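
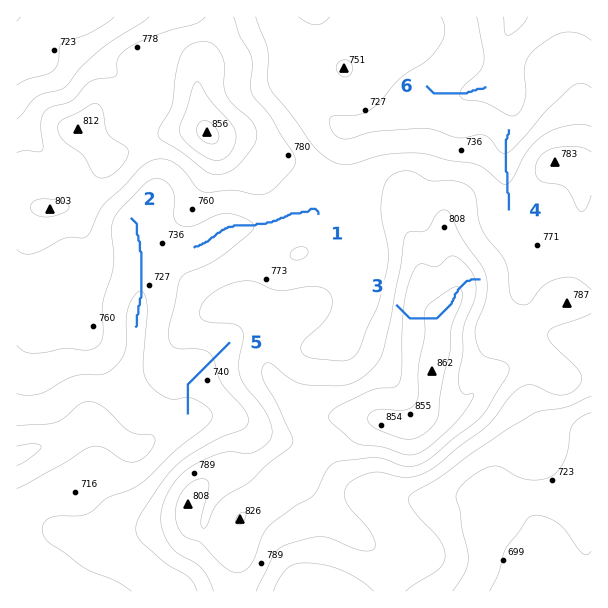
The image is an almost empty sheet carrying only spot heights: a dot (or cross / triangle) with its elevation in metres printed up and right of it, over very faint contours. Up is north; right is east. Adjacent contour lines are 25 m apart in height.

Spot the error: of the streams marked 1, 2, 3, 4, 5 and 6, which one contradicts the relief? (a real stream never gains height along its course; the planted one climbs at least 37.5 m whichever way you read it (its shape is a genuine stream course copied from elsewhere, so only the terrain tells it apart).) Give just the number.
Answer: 3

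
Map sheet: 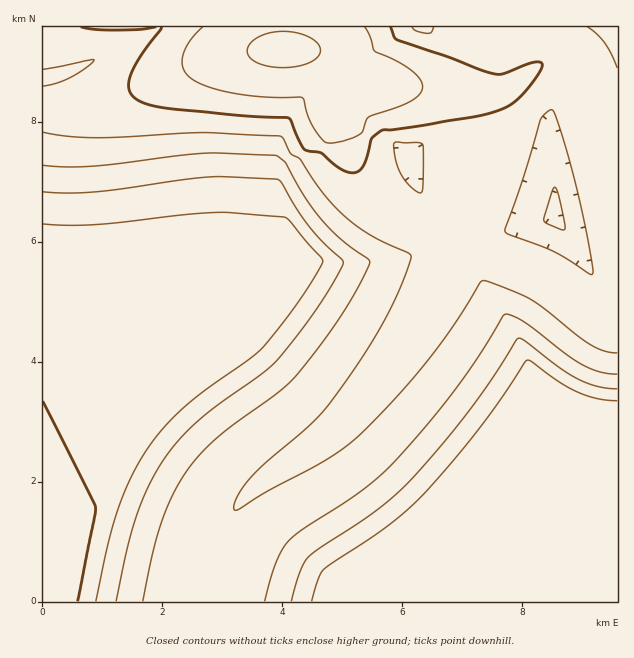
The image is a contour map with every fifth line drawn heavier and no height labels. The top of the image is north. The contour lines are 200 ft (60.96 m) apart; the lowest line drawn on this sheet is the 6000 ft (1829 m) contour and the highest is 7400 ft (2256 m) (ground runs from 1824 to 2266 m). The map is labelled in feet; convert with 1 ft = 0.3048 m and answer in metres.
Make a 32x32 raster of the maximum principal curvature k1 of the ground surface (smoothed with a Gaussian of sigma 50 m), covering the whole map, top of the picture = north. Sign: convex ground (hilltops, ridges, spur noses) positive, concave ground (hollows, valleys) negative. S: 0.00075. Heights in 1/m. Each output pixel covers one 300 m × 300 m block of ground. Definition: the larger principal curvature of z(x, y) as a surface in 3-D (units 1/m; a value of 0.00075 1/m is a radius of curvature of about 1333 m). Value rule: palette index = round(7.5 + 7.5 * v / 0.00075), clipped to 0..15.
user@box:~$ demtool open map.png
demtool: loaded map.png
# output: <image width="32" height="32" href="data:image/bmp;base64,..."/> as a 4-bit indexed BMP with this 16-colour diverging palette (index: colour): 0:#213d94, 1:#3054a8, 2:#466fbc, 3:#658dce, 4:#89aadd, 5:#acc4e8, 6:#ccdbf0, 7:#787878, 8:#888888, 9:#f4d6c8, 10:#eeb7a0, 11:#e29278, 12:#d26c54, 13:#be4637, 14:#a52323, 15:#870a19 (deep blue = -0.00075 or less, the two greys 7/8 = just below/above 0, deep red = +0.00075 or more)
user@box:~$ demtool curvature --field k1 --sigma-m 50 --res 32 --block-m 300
<image width="32" height="32" href="data:image/bmp;base64,Qk12AgAAAAAAAHYAAAAoAAAAIAAAACAAAAABAAQAAAAAAAACAAATCwAAEwsAABAAAAAAAAAAlD0hAKhUMAC8b0YAzo1lAN2qiQDoxKwA8NvMAHh4eACIiIgAyNb0AKC37gB4kuIAVGzSADdGvgAjI6UAGQqHAHeJmZmZmZmYd4iIiIiIiIiHiZmZmZmZmGeIiIiIiIiIiIiZmZmZmZmIiIiIiIiIiIiImZmZmZmZmYiIiIiIiIiHiJmZmZmZmZmYiIiIiIiIiIiZmZmZmZmZmYiIiIiIiIiIiZmZmZmZmZmYiIiIiIh4eImZmZmZmZmZmYiIiIiId3iImZmZmZmZmZmYiIiIiHd3iImZmZmZmZmZmYiIiId3d3iImZmZmZmZmZmIiHiId3d3iImZmZmZmZmZmIeImod3d3iImZmZmZmZmZmGmqqId3d3eIiZmZmZmZmZiaqqiId3d3d3iZmZmZmZmYqqqoiId3d3h3iZmZmZmZiaqqqIiHd3d3d3iZmZmZmZqqqoiIiHd3d3h4mZmZmZiqqqmYiIh3d3d4h3iIiZmJqqqoqIiIh3d3iIeJmZmYiqqqmaiIiId3d4h4qqqqqIiZmZqoiIiHd3eIeaqqqpiZmYWqqIiIh3d3h4qqqqmJmZmYqqiIiId3d4eKqqqoiZmZiKqoiIiId3eHm6qql5mZmYiqqZmYiIh4h5//2YeIiJmIqqmZmZmIiIiKu+26qYiJiKqpmqqZmZmIirqqqqqqqpiqqZmaqqmZmZmqq7uqqqqpqqh4mZqqqqqqmau7qqmKqqqpqYiZmqqqqqqpqqmIiKqqqqmZiJmZmZmZmYeIiIiKqv"/>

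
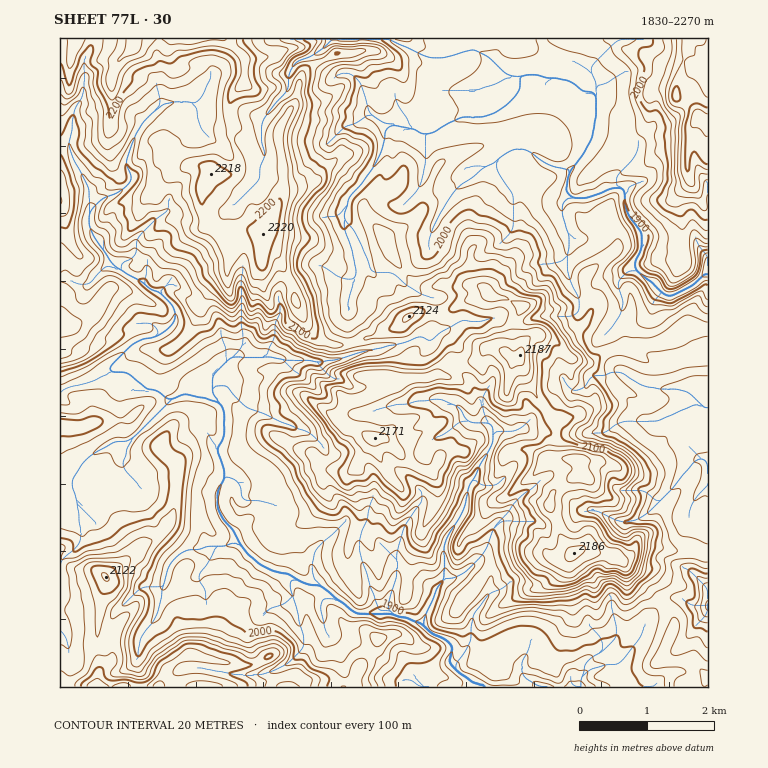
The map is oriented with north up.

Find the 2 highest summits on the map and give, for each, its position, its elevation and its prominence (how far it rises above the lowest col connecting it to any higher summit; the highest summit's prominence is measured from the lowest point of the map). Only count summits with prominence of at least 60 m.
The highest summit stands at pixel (520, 355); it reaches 2187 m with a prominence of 113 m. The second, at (574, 553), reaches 2186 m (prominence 83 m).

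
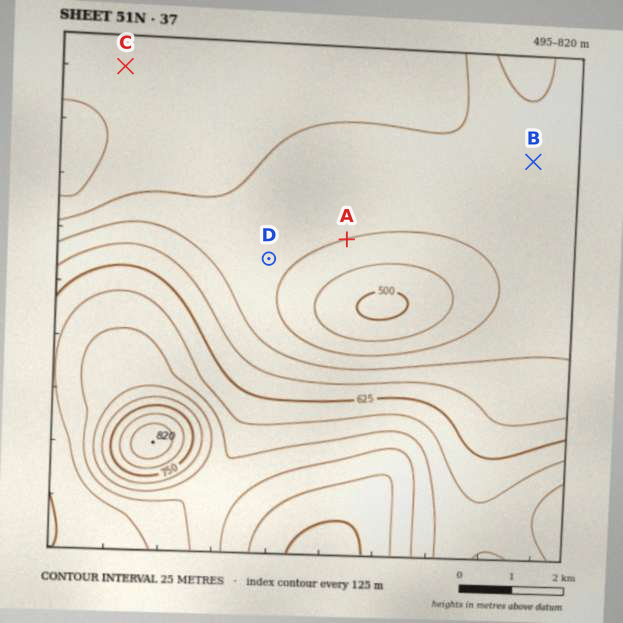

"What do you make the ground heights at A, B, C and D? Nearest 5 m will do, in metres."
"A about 550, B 560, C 535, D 555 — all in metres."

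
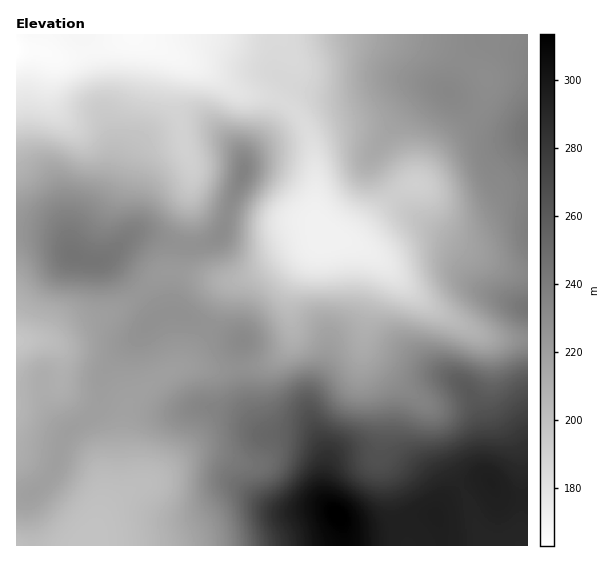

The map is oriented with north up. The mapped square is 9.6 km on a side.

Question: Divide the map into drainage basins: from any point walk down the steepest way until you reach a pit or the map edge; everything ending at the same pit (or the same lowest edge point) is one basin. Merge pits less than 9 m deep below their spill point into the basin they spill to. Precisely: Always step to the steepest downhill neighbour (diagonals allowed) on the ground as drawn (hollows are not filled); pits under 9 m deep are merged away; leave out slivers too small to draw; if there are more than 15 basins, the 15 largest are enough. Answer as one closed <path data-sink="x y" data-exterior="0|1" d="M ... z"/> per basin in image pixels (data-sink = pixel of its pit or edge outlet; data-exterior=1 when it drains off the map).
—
<path data-sink="325 236" data-exterior="0" d="M413 81l-24 1-22 8-24 5-20 0-12-2-10 0-6 2-23 33-27 29-2 19-11 23-8 29-9 11-13 6-16 1-37-12-15 0-5 3-18 17-10 6 9 2 35 34 8 11 4 11 8-4 12-1 46 22 20 6-3 8 1 28 6 24 8 18 11 14 35 2 16 9 7 11 1 6 0 38 16 22 6 6 7 3 31-3 36-12 14 0 5-8 10-10 32-16 8 0 5 8 11 9 22 1 0-263-21 2-29 9-16-2-48-30-33-38-8-13 0-11 3-5 17-23 28-27 8-5 14-4-10-4z"/><path data-sink="17 49" data-exterior="1" d="M527 34l-510 0-1 198 18 1 20 4 8 4 12 14 17 6 10 0 5-3 28-24 15 0 37 12 9 0 15-4 6-3 8-11 8-29 11-23 2-19 27-29 23-33 6-2 42 2 24-5 22-8 24-1 20 4 10 4-14 4-8 5-28 27-17 23-3 5 0 11 8 13 33 38 48 30 16 2 29-9 20-3z"/><path data-sink="89 545" data-exterior="1" d="M177 313l-12 1-11 5-37 36-14 21-2 21-4 12-30 24-6 10-2 13-8 19-18 18-6 2-11 1 0 49 329 1-4-25-13-17-4-11 1-32-4-12-4-6-11-6-40-4-11-14-11-27-4-24 0-19 3-8-20-6z"/><path data-sink="17 341" data-exterior="1" d="M34 233l-18 0 1 262 10 0 6-2 14-13 8-12 6-25 6-10 30-24 4-12 0-16 6-13 10-13 17-14 22-24-1-8-10-13-35-34-19-1-14-4-15-16-8-4z"/>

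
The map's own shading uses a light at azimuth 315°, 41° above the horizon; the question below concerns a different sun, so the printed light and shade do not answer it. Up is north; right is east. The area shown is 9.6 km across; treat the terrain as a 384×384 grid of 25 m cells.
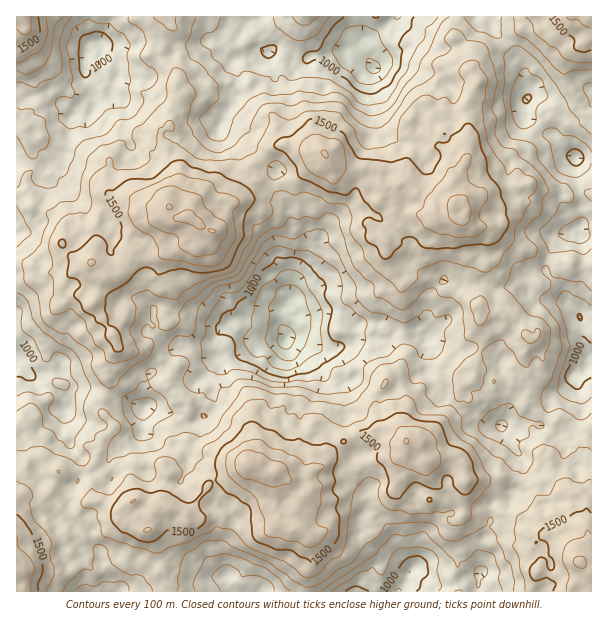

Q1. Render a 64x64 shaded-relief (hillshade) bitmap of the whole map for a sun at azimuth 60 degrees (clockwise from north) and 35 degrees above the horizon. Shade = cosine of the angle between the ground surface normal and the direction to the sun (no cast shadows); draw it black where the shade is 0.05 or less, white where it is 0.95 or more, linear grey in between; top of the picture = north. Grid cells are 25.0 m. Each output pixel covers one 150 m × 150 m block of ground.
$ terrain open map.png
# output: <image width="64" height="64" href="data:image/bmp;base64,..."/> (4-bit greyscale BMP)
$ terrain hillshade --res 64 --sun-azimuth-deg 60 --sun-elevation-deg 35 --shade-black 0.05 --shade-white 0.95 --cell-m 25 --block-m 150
<image width="64" height="64" href="data:image/bmp;base64,Qk12CAAAAAAAAHYAAAAoAAAAQAAAAEAAAAABAAQAAAAAAAAIAAATCwAAEwsAABAAAAAAAAAAAAAAABEREQAiIiIAMzMzAERERABVVVUAZmZmAHd3dwCIiIgAmZmZAKqqqgC7u7sAzMzMAN3d3QDu7u4A////AL3cupdWdSRWisy8yniEEBJHd2VWiXZmVGvJZCIkVEVmvMy7l2dkNWeLy7y4Z2MAAUeHd2aJqWVEi7lUMQN3Q1bN3dyYiGRXd5u7updEMAAiWJh3dou5YzRpqEIQFpgiV97u2pmpZnd3mqqpdCEAAjNYmImImqdSIliXMRE3lhOL3e3JmZdVZUWIiIdTEAATIliJu6mqhUIRR5YyEleFNqvd7bmZhDMxNodndkMQETQ0aavMqZllUxJXhlNEV4dnq97sqZljMyJpllZ2ZDMjVWervN2ZqGVjEleIZVRoiIiI7typiGM0VpqWaal3ZDRnmrvN3KiWVUMjaJmGVneIiInuyYiHVDVomYiry5lkNHmJu83cl2REREZou5Z4eJmYmtuZmXZmVYmZrMu6l1QliIirzcuWM0ZleHiqmJh4mYiZu6m6doqFe8vNuZmFQjVoeKzNy5YzeXaIZ5qZqGeYeJq7qrqHrIaMyryniHMiNGeKvN3KliOJdXhlmqqYeJd5u7upiairhYy4ipeIUhJFebu8zLmGMmdEiVa9yquYiKu5qpecupmHmoWLuXYwFHms3KvMqYYyVVeZeN7L3JeKu5eambzIeZiZiKy4ZCE3vM3cu8y5djNWeLub7tzchXu6h5ms3JV6uqqpmqhlRGnN3Mu7zKl1M1eKzM3+3dpVm7mJmbzbZYqqvKh4mYdmaL3cy7qqmWVEV6ze7u7tyHebqZmJvMp2eJvclnirqGZorMyqq6qod3Vpze7/7tynd5qph5vNynVmje2GiruoVFi8y7qbvKiHiJvM3v7cynVYiKqIu97aUjbO7Zd3iadUWLu7uqvMuWeIrdy93LqYVFeJrLma3cchSc3bdDRqqXVXq7u7u8yoZ4m83cu6iIdkeru9uorLp0NZu6hSJZy6dleszMzMu6hnmqvduYiJiHeKzNyoq6iIdEV5mFRZzKmYaM3LvNy6l1WKq8yoeJmZmIq83afKZoliE3mph4vLqqmb3duqupmnM2q8y5h3iqqYiazdmJZGlzAUeZmXeavMuaze3KmYd5Y0es3KiIeKy4eJrMy6UjeVECRWeIiavd2qzd3sl3d3h2eJrMqYh5vKZXmcy7oSR2ECMSabu7u83JrezO2VZ3Z2eJiM24d3iqhUaKvMuiNEISIRSd7cupq7q93N7HRVRGZniIvadmZnh1VYrO7JQzETRCN97bqYebzM27zbYzITd2aHm7hVVFZ4dWrO7rgyEEdiJqzMqHib3cu6vMlVUhWYVXZ4hlZTNph3m+/+pyECZ0E4u8y4erzLupq8yXdSFXU0Q0eHZ0InmIrN7/2VAANnIWvLvLdoq6qpmsy6hjETQhNDSJdVQjiqre3e22MRJGVFnLqqhEaYmqmJu7qEEBMyNUNYl2ZUasvO27y2MyI1VXiIiJhkWJiJdWq7qGICRDNERGmYeHeKu8y5moQ0I2ZGZlaJmGZ5l2VDarqYUiRTITM0eZmpdomJu6mqZFYld1RVaKqpdndTMzWKupdTJEEAIjaaqZZVZnm7madWiFeWNFacuphlVCEkabuql0MzIQEzSJh3dVV3irl4l2m6d2M2iKyniGVENFeru6qFM0QyEiJYmGZlZ3eJmIrLm8t3QUmYm6d4ZUVVaau7uWM1ZUIhE2mYZVVVVWiaze3MqVUyWaiLpmZCRFV4rN3IY2d2QxA2ipdkRERXib3e3LuYRENZmJqFMiI1Vove7admh3VDEliYh0NFRou8zMuqqXY0VWipiGMjM2d5zd7cmJqHZWQzaHeGRGdozcvLqqqZdjWIeahmUzVVeavezLurundnVDRmZ4dld3nMu8y6y6h1WLqJhTRVZmaLu926vMy5d3UzRVV4mGd2e8y826vLqYaKuphjJod4d5vMzMvN26h2QhNnZnmHiXabzN7am8y6l5qpiFJImZqXiszN3Mu7qGQgJph3mYm6dqzM3rmd7tyoiZmYU1iqqqd5zMzMurunMRNpqpmpmst2i7ztus7/7JZnmphUWKu5h3nNy7upqoQQJXrMu7qrymaJre3M3u7shEaZmFVnvLhnis3cqZmHUiJXrN7buqupZni+7d3d3ctRNpqpd3irpmebzd24eGVWZXm9/9uZmYdoeM7+3M3cpzJoq8uYmYmGZ5vN7qZnZWmHi83+2phnd4iIzu7tzMp0Ipq83KqYd3dnm93tlVdkeoaM3e7blleImpjO7e26llRFqr3cqYd4l2eLzcuFZlWLp5zM7tuFR5mamL3e7qZWdmeqvMuZh5qFZom7qod2Vqypq7zv24U2mZqYrN7ulWh2eamsuZqZmFRWZ6u6qoZ5u6q7rP/blSR5q5eb3u2WVlWbiJqJq6mGRHdWrMvLiJu6qsy879p1JHqrhXrd3JZDNrxViIrMqYdXdTfNzMupvLqqu83v2nQkeJlka97blBE4qDaHnOyIh1ZUSM3M3Kq7qrur3u7aYzRWZVWM7ttzEEdkV4m+65iGRDR6zM3cq7qau5vu7LlSEjRXd63uynIBRDOIm97sqHQzWKq83cqZuomqm93Kl0ITRWeJrN25QQIzNHes7tunRERXmrzLmJq5dmZ6u6mGMlVVVnms3KYgE0RWeL3syoQiNEaIrMqaqqhkRXmqqXVFZmQ0i8zbYhI0VFV63tunUjNDRWi8qau6h1RFeqqXVGiGVUWd3bcyNWU0VZ3uupdDVDNWeruqu6mHRESKqYdEi4VXVZ3clSJGYyRU"/>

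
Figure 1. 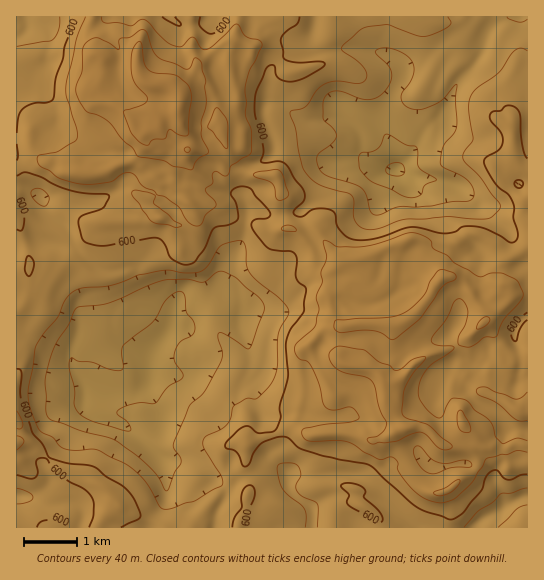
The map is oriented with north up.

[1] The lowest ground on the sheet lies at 430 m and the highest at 750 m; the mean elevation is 590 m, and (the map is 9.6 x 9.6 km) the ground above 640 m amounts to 23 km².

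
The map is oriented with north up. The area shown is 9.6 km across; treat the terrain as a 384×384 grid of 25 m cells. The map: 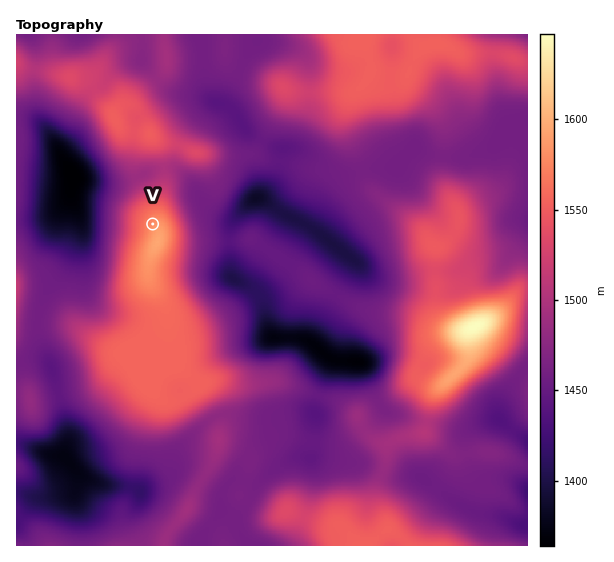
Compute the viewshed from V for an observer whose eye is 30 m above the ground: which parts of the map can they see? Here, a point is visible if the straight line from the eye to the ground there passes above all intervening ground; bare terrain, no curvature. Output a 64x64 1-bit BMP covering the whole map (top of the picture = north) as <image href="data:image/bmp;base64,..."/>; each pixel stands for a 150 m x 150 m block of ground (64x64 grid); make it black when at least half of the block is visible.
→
<image width="64" height="64" href="data:image/bmp;base64,Qk0+AgAAAAAAAD4AAAAoAAAAQAAAAEAAAAABAAEAAAAAAAACAAATCwAAEwsAAAIAAAAAAAAA////AAAAAAAAAAAAB/j//wAAAAAH/P/+AAAAAA////gAAAABj///wAAAAAH///wAAAAAAP//8AAAAAAA//+AAAAAAAB//gAAAAAAAD/8AACAAAAAP/wAAIAAAAA//AAAAAAAAD/+AAAAAAAAf/4AAAAAAAB//+AAAAAAAH//8AAAAAAAA+fwACAAAAAD5+AAYAAgAAP/4ABgAPwAB//wAOAB/gAP//gA4AP/h////ADgB//////+AOAP//////8A4B/+H////wDgP/4A/5//AOB//wB/n/8A8P//AGP//wDz//+AR///wP/Af4Dv///g/8A+Af////D/wDwB////+P/AIAP///n8/8BAA///+M7/x8AD///4gv/HgAf///gA/8eAD/3/+AD/x4AP/f/4AP+HwB////gA/4PgH////gD/A+Af///2AP8D4B////8A/wPgf////wD/AeDv///+AP8A4ef///4A/xhz9////AD/n//////8AP////////wA/////////CD//////////////h/////////4D////////8AH////////AAf///////8AB////8//7wAH///5x//GAAf//4HH/4AAB///gcf/gAAPx/+Bx/+AA/+D/8DH4YAf/gP/wY/AAD/+A/njjoAAP/8D+P8MAAA3/4P4/AAAADf///jwAA=="/>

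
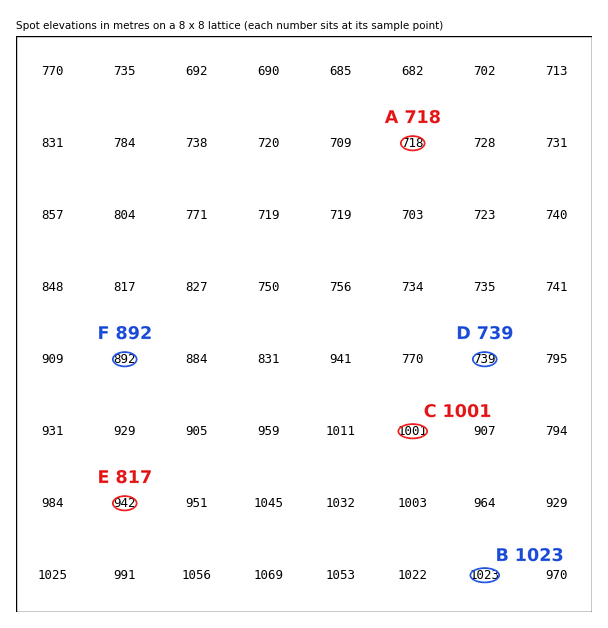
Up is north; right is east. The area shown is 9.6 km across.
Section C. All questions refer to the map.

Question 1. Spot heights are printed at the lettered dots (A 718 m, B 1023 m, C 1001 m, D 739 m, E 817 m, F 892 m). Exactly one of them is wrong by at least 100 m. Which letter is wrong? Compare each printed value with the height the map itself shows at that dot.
E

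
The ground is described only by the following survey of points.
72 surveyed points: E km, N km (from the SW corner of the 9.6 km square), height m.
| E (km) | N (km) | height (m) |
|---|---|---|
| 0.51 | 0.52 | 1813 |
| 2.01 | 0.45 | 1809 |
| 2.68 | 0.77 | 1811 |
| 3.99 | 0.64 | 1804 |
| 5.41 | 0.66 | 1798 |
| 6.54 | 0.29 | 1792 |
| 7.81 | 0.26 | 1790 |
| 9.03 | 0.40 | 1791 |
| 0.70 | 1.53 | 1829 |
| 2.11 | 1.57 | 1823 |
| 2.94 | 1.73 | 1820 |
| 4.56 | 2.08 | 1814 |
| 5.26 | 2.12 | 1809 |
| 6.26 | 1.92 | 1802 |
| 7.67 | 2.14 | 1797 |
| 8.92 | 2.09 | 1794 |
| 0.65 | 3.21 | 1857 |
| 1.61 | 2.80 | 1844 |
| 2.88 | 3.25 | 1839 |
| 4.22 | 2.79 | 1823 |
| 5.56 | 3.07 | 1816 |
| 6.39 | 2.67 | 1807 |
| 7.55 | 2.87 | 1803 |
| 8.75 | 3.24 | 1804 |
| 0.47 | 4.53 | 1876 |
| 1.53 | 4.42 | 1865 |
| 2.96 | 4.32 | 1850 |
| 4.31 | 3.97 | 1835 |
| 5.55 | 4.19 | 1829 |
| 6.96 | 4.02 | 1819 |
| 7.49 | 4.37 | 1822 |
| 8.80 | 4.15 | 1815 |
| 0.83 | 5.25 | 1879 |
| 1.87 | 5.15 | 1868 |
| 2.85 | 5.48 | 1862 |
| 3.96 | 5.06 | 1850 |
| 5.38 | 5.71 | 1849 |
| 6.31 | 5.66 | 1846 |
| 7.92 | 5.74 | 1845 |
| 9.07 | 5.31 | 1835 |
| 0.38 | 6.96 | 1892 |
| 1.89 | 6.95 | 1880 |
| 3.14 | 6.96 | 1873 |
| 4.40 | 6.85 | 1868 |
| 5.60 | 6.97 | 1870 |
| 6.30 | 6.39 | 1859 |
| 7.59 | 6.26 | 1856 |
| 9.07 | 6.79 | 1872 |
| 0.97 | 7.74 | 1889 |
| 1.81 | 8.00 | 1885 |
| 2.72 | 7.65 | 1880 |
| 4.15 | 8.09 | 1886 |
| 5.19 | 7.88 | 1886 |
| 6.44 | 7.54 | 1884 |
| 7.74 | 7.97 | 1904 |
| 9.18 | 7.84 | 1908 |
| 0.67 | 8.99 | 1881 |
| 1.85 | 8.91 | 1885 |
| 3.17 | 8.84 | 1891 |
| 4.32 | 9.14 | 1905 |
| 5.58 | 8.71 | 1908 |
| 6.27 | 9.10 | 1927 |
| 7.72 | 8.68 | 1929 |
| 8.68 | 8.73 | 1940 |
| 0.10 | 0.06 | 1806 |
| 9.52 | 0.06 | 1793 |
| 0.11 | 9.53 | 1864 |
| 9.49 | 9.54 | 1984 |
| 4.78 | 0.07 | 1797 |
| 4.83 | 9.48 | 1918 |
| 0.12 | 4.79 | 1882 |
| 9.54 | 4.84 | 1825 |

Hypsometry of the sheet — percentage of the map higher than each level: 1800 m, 89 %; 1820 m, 71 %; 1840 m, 56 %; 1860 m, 42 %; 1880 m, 26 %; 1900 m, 9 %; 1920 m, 5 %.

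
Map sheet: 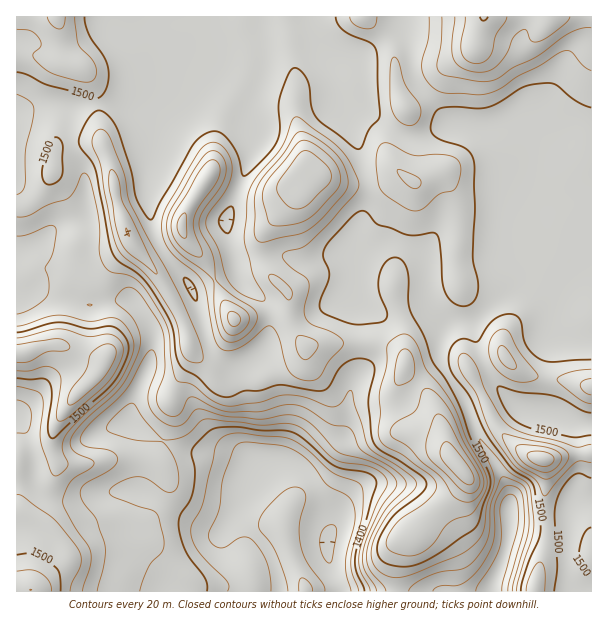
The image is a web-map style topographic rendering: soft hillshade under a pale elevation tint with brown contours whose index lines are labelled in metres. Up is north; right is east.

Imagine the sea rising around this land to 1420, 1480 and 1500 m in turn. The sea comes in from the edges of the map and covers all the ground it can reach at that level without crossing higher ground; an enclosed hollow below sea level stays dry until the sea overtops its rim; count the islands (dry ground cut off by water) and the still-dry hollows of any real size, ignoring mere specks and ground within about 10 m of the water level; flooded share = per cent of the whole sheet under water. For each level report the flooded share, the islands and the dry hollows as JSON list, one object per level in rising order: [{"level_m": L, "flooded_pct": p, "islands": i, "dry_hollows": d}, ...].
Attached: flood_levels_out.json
[{"level_m": 1420, "flooded_pct": 11, "islands": 0, "dry_hollows": 0}, {"level_m": 1480, "flooded_pct": 27, "islands": 0, "dry_hollows": 0}, {"level_m": 1500, "flooded_pct": 59, "islands": 0, "dry_hollows": 0}]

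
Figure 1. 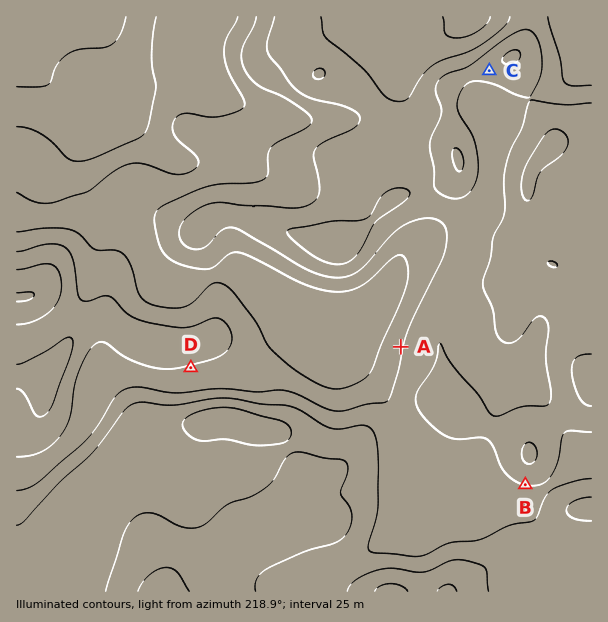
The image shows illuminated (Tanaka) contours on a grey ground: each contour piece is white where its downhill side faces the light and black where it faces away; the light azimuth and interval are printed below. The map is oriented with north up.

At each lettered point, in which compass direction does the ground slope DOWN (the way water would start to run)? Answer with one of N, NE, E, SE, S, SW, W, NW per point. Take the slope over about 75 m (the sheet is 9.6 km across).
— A W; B S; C SW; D S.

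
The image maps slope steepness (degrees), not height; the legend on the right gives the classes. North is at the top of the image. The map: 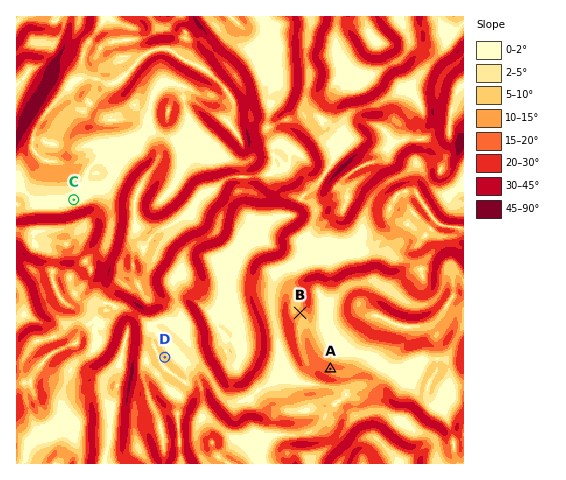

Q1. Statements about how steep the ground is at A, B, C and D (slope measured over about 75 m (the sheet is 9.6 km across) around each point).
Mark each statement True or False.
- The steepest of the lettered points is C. False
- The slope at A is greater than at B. True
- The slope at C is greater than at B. False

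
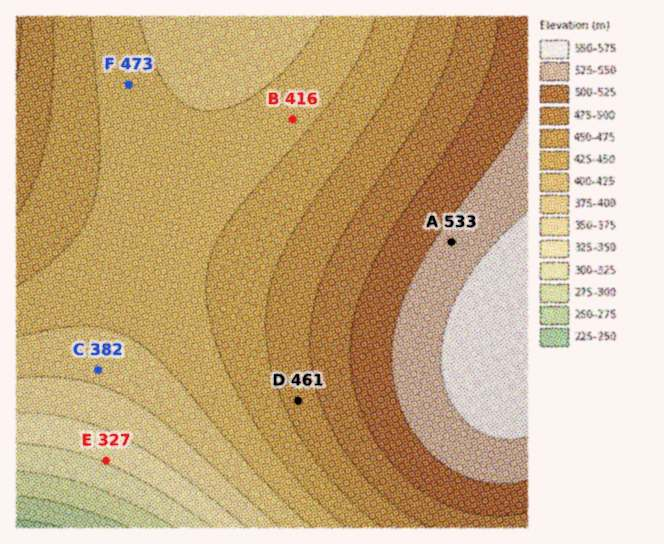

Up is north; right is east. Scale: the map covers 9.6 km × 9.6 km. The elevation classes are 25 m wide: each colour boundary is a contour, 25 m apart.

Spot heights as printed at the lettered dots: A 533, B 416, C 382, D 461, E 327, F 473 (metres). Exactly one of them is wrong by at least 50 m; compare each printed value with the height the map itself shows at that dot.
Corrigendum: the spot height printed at F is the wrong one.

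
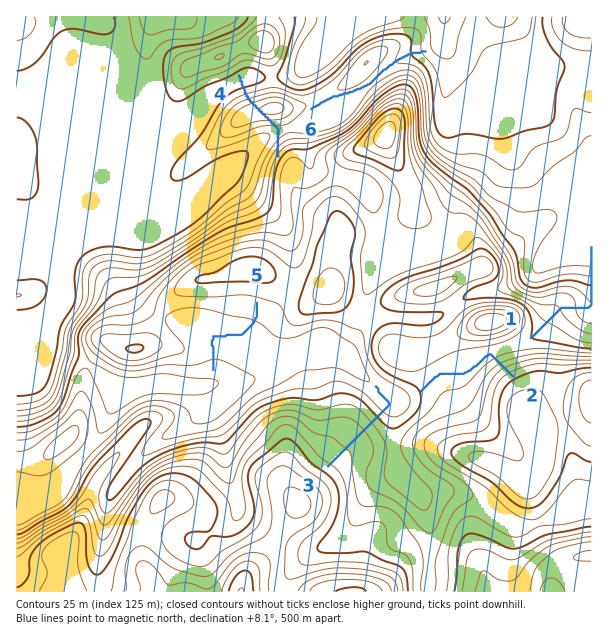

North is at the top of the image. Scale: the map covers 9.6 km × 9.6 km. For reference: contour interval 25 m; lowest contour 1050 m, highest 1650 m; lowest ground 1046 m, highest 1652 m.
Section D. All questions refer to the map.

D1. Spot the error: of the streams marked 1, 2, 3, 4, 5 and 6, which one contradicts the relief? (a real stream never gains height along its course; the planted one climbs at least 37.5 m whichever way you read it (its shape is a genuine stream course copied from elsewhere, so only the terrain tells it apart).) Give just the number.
4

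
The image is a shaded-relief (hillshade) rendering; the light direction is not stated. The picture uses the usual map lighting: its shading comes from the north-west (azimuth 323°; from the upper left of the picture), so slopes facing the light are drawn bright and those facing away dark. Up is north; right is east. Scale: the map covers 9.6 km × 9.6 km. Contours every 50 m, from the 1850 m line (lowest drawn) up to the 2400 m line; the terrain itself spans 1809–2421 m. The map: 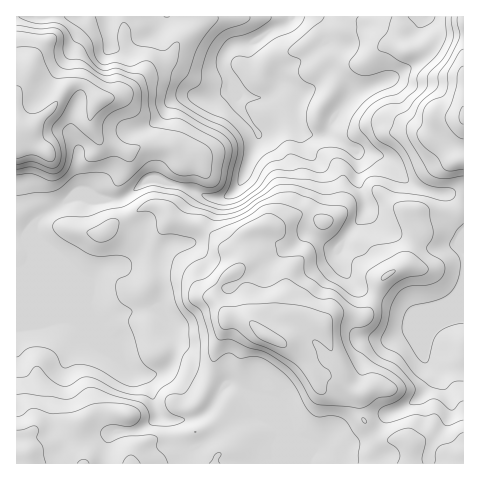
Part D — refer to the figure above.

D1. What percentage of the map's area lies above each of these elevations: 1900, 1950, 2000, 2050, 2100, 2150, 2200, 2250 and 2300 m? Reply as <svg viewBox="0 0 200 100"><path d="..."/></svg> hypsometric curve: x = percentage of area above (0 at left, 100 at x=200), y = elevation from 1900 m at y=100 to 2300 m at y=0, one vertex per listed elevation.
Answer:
<svg viewBox="0 0 200 100"><path d="M188 100l-11-12-10-13-10-13-31-12-32-12-21-13-33-13-23-12"/></svg>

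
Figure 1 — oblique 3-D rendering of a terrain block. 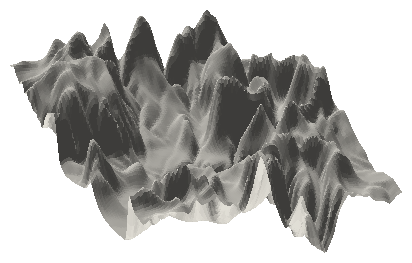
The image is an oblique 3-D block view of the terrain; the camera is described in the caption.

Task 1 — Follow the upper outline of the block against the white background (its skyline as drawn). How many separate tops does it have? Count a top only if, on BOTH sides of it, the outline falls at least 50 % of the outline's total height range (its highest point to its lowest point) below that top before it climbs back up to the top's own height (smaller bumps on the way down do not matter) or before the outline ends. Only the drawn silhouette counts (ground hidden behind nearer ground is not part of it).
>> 0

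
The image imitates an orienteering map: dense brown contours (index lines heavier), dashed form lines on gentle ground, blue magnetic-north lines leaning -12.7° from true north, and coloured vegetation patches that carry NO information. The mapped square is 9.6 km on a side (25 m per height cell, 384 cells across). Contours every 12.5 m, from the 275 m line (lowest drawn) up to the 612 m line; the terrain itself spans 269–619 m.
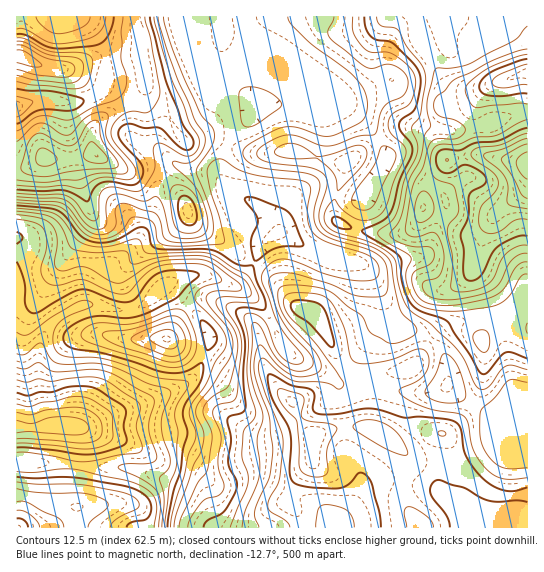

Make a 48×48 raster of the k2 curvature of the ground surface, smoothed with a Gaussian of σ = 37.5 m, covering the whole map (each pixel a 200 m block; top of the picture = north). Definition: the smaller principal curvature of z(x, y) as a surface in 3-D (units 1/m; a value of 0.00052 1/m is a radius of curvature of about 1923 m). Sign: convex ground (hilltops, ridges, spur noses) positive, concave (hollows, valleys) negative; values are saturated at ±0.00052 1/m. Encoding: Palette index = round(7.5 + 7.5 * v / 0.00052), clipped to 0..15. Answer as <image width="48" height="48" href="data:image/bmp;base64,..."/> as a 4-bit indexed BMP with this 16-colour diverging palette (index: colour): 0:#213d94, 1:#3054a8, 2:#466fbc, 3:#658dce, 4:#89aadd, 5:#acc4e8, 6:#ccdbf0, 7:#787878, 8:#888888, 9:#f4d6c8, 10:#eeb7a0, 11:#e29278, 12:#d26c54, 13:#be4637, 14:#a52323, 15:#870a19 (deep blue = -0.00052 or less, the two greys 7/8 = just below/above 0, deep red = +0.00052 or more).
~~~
<image width="48" height="48" href="data:image/bmp;base64,Qk32BAAAAAAAAHYAAAAoAAAAMAAAADAAAAABAAQAAAAAAIAEAAATCwAAEwsAABAAAAAAAAAAlD0hAKhUMAC8b0YAzo1lAN2qiQDoxKwA8NvMAHh4eACIiIgAyNb0AKC37gB4kuIAVGzSADdGvgAjI6UAGQqHAMdndmd3lwCqmXVnZERnd3d3d3iXV3d3d3VWZmZVRAF4iHVoh4iHZ3d3eId2Z3d3dyI0RUQzIiFXd3VniJhlVWZ3eHdmd3d3dwE0RDMzNEJId2VWeHVVZnZnd3Zmd3h3d1ZmZmd3dmU2d0VVVmZoh3Znd3Z2d3dmZ4iHd3eId3UldliGZ3eJh2Znd3h2iHdURJh4d2d4hTM2hXmIdmeIdlZ3d4h2Z3ZGZpd3dlREIkdFdnd3d2d3dlZ3d3ZWZmRXdxEiIiIzVnhVRVV3d2Z5llZ4iHVpmGRndwABEjRoh4hlVWd2VVZnh2eIh1Z5qWRneFZURVVFZ3hliYh0I1ZCRmeIZWd3dlVneHlodmd1REZliqhCNomVNFVVZ3ZUREVmd3hodmZ3dkMyR3UjWJiXVmZmZUM0VUZlZ3dnZmZmZ2UgBGUkd4VWVnd2VVVEZVh0VXZWZmVVVmZUAXYUmGQzJHd3d4qERGiFRoY3d3ZmZmeHMGYVqEAAJWZ3d4mVNHeFWIYoiHZ4h3iqYEUVdgAEaHVmVXhzJXiVaIYXmHeHd4m7cSMkZQBneIZnZVZDV4l1d3cjiIiHZ4m6UANFhAR3d3Z3d1NGd4h2d3hhJXdkIkeGEDZXoAeHiGZ2djIzM0VndniGIREAABNDAmd4IEuomGZ3YxVmQyI0Znh3dTI1ZDNFVodQAXmYmGZ3QEqpiHVDRWd3dkaJhTRVZlAAN2ZmdlZ2IYqXZ5mGQ2d3hleIZjMyIQASSYZmVVZlFJqFWJmYUmZol2ZmdkIQABWVF4h2VVVCJFZUaIiHUnZndkISVlVEM0aYJYdlQyAAERE0Z4h2U3ZmUyMyA1Z4hUWHQ1VDEAJFeHdDd3ZmZFVVQmqnQTeJqEV2dUVTJodmiIljeXZ4dQESNZqHUySJuURnh2ZjfKZFZWhzV2iYZQERNphkJVJ6qCR4dnZTiWRDRGmVRWiHVXdzJGcyN2JppiV3Z3dTdkRVRHmVRXd2Z4iWNVMSVUNngyVmZ2ZTRmVFRIhkRndlV4iYV2IldzNWRDZmVUQyJGZEM4lTQ0MjV2iYd1Vnh1VSE0ZlVVVlRohkMWc2lCJFeUiYdnqYU2YQQzZniIiGZ5mVQiVr1Eh3iTmYVIh1E2IpxTVmeImXVnmVRBJpk3l2ejmXQ3YxJFNptUVVV4mGVVZjNWRDESIjaCmGQ5hCRnV2ZFdlRFVUVlVUaIdRIyIiIxeXU3lkV4V3U2d3ZVVVZ3ZmeHQ3d4ZUMgARERNWZ4Z4Q3d3d3Z3d3ZmVUKLdnZUREEAARJGZ4d3NHd3d3d3d3Z3ZTOIZnZ3ZWVWZlRWZ4d1Nnd3d3d3d2Z2ZjNnZ2eZhWiIqmRXeIdjRnd3d3d3dmZ2ZCNWZlaZd3h3mWRHd4hSV3d3d3d3Zmd3U0VmVDJGebhEVlVXiHciZ4h3d3d2Z3eHVHh3ZmQiJKUAEkVXeIYEd4iHd3dneHd3ZHiGaIdlMgAUREVXiIMFd3h3d3d3d3Z4hWiGZ3d3ZzRndmVWdkEmeId3d3eHdmZ5l2Z2d3eIdw=="/>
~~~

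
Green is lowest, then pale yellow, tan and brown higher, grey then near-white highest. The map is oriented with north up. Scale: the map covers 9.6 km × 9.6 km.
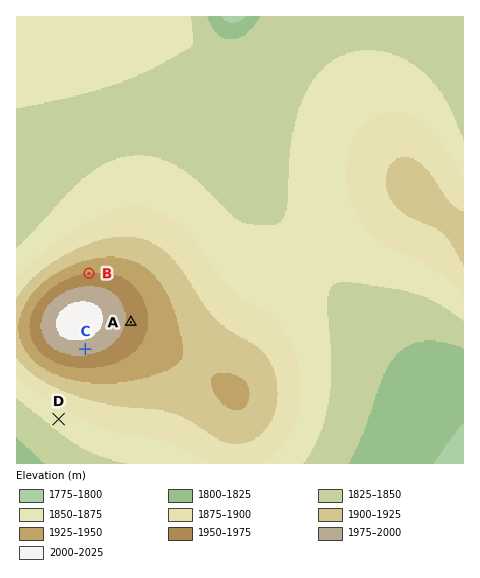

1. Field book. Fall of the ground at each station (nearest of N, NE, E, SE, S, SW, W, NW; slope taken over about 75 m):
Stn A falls E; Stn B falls N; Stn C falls S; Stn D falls SW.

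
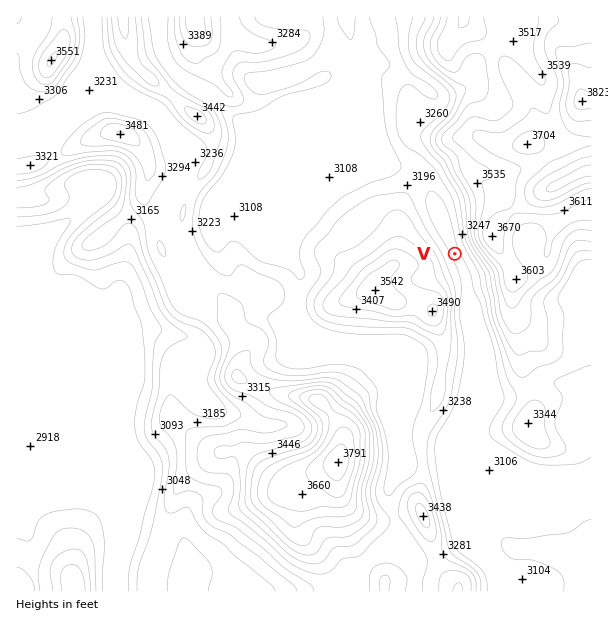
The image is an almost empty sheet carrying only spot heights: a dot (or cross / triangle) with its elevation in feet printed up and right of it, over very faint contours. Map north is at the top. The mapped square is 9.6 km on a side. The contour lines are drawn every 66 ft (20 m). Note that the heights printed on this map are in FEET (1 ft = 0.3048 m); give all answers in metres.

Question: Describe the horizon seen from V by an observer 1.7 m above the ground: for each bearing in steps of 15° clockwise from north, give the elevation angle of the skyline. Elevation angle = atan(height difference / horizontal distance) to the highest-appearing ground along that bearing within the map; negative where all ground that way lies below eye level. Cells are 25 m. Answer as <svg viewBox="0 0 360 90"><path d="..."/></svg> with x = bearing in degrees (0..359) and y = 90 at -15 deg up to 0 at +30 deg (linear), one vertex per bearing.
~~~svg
<svg viewBox="0 0 360 90"><path d="M0 53l15-4 15-7 15-7 15-4 15 1 15 4 15 6 15 3 15 5 15 6 15 3 15-3 15-8 15-1 15-2 15-2 15 0 15 2 15 4 15 4 15 4 15 2 15-2"/></svg>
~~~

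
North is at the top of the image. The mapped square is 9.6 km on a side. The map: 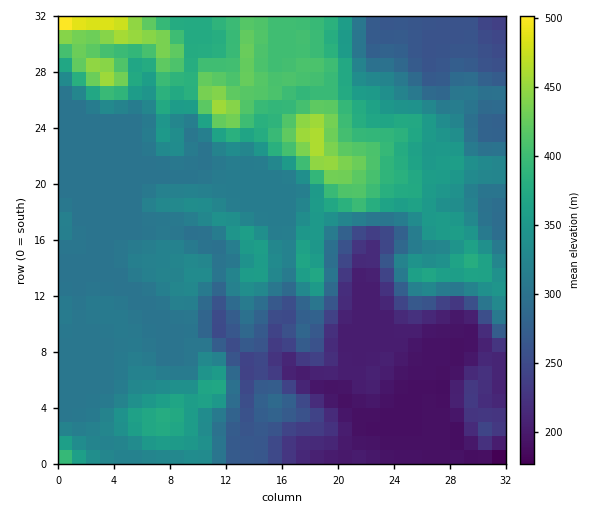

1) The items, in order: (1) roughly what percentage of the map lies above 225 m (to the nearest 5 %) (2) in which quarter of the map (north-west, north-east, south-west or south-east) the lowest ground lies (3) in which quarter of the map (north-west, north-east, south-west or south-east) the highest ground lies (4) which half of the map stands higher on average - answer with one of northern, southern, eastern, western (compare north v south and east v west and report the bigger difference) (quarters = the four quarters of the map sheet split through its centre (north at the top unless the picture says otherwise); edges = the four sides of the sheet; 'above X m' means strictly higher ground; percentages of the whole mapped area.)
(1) Ground above 225 m makes up about 85 % of the sheet.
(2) Look to the south-east quarter for the lowest ground.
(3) The highest point lies in the north-west quarter of the map.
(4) Taken as a whole, the northern half is higher than the southern.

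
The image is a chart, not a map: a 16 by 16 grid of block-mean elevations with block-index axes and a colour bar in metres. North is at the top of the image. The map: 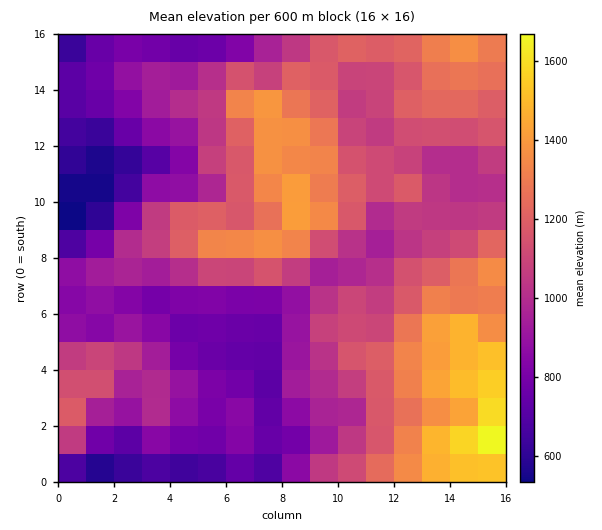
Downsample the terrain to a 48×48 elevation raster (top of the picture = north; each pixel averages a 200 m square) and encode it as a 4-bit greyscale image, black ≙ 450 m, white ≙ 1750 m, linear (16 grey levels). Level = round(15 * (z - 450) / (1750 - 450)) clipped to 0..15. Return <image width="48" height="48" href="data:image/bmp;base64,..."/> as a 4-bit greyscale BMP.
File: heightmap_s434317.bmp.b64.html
<image width="48" height="48" href="data:image/bmp;base64,Qk32BAAAAAAAAHYAAAAoAAAAMAAAADAAAAABAAQAAAAAAIAEAAATCwAAEwsAABAAAAAAAAAAAAAAABEREQAiIiIAMzMzAERERABVVVUAZmZmAHd3dwCIiIgAmZmZAKqqqgC7u7sAzMzMAN3d3QDu7u4A////ACERIiEkMyISIzMyI0VWZmd4mqu7vMy8zEMRESISIhIzM0REMkV3iIiZmqqrzdzM3VQzIiMzMzMzI0REMjRneIiImqu83d3d3XZUMyM0QzRDQ0RVQjNFZ3eImavM3d3u7ZdlQyNEVEREREVVQjREVmd4iZq7zN3u/ph1Q0NFZlREREVUQjVlVWZ3iZmrvMzN75mGVFVFZlREREVUQzRWZVZniZqru7vM35iXVVZWd1VEREVUQ0VVZlZ4mZmaq7u83oiIZVZmd2VUREVUM0ZlZmZ4iZmqq7u83oiJdlZmZmVVREVDM1ZmZmZ3iZqqu8zM3YiJh2VnZlVURERDM1ZmZ3eImaqrvMzd3YiJh2ZnZlVUREQzM1ZmZ3iJiaq7zMzN3XiIh3Z2ZlRERDM0M0ZmZ4iYmaq7zMzN3Hd4h4d2ZUREQzM0M0VmZ4mImaq7u7zNzGZ3d3d2VERERENEQ0VmeIiIiaqqu7zMvGZmVWZmVEREREREM1VneIiHiZmru7zLu1VVRFZlVEREREREQ0VniIiHeJqru8zLqkVERERVRERERERERFVneId3d4m7zMy6qkVVRERERERERERERFZneIh3d4mru7uqqkVVVVVERERURERERFVmd4iIh3maqqqZqkVWVmVEREVVVVVVVURVZ3d3dniJmImaqlVWZ2VVVVZ3ZmZ3dmVVVWd3ZniJmJqru1VVZ3dmVVZ4eId4mZdmZVZ3dnmZiaqqu1REVVZndneJiJiZmamHZlVndniZiZmaq0NDRGd3d4mZmqmqq7qYZmVWZWiXiIiJqzIzRVZ3d4mqq7qru7upeHdmZWd3iHiImSEjRWZ3d4iruqu7uqqYmYhmZlZmZ3eHiBESM0Z3d4mqqZmqqrupqph2VmZ3Znd4dxERIjRnd4mZmIiJmry6u6h2ZmeIdmd3dxERESNGd4iIh3eImry7qqh3d3iId2d3dxERERJFZmZmdnmaq7u7qpmHd4iYd2d3dhERERI1VVRFVomaq7u6qZmIiImXdmd2ZhERERI1VDVWd4iaq7uqmZmIiImHZmZmZyIhERI0QzVniIiau7uqqpiIiIh3ZmZmdyIhERIzMzRWeIibu6qqqph4iId2ZmZneCIiIRIiM0RWeHiauqqquoh4d4dndnd3dyIiIiMzRVVWd3iau6q7uYh3d3d4d3d3dyIyIjREVWVWd3mru6u6qId3d4iJh3iIiCMyI0VVZlVnd4m7u7upqHd3d4mJmIiZmDMzM0RFZmZ3d5q7u7qZmXd3eImZmZmZmDMzRERVZmd2eJu7u6mZmHd3eImZmZmYiDNEREVVZmZmeJq7qqmZmHd3eImZmZmZmTNEREVWZlVWeJqqmJmZl3d3d4iJmZmZmTNENFVmZlZnZ4mYd5mZmHd3iIiJqqqZqjIzRFVlZVZmVnZlVomZmYiHeImaqqqqmiI0VVVVVEVUREREVWiZiZmIiImZmqqqmhI0RVVERDQzNERWdVeZmJmYiImZqru6qiIiIiMzIzMzRVVnhlZ3iImZmZmqu7u6qg=="/>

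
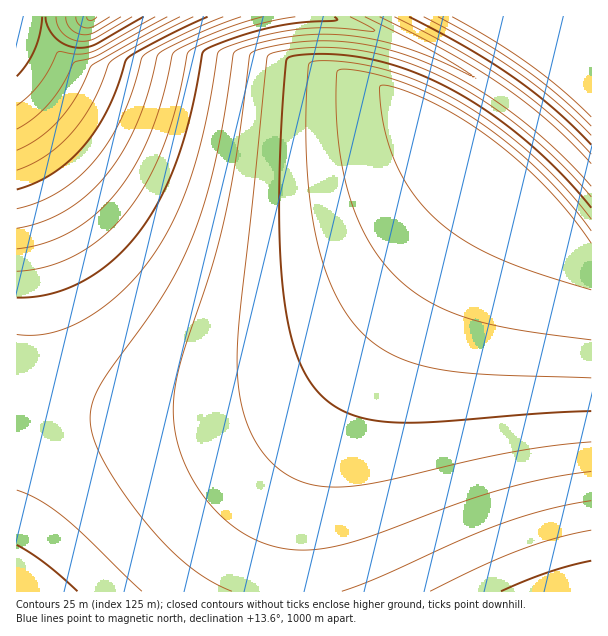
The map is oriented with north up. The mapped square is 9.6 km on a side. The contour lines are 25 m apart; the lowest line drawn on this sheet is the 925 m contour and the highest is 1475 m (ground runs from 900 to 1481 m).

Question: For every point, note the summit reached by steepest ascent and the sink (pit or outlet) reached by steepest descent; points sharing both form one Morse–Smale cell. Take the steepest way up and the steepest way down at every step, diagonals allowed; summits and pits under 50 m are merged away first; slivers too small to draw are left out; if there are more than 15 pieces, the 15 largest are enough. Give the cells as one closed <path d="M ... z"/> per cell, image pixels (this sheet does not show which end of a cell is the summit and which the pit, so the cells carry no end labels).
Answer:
<path d="M329 16l-313 1 0 190 9 47 6 66 0 46-4 43 83 7 87-1 57-11 25-8 21-11 36-25 49-49 49-60 66-91 15 10 43 43 30 39 4 2 0-80-38-38-47-38-49-31-65-30z"/><path d="M506 163l-130 185-44 69-24 53-10 34-8 44 0 44 302-1 0-336-4-3-30-39z"/><path d="M501 160l-67 91-49 60-49 49-36 25-21 11-25 8-57 11-87 1-83-7-3 29-8 33 0 120 272 1 2-44 8-44 21-60 36-64 149-215z"/><path d="M591 16l-261 1 78 26 60 30 29 18 36 27 58 56z"/><path d="M17 208l-1 199 10 2 2-4 3-39 0-46-6-66z"/><path d="M21 408l-5 0 1 62 9-53 0-7z"/>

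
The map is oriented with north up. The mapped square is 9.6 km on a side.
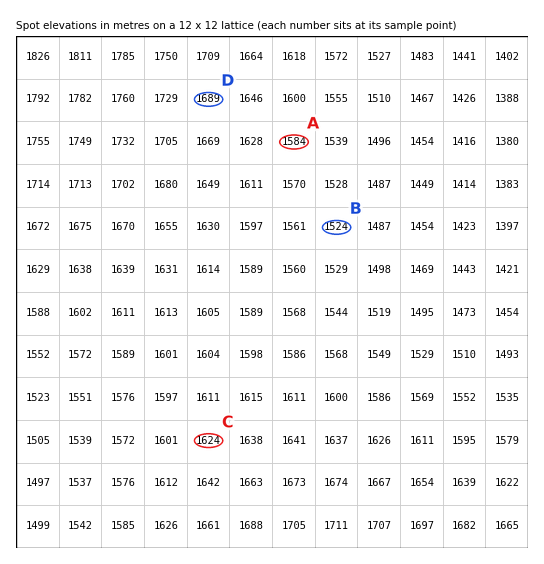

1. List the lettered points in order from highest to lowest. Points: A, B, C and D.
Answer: D C A B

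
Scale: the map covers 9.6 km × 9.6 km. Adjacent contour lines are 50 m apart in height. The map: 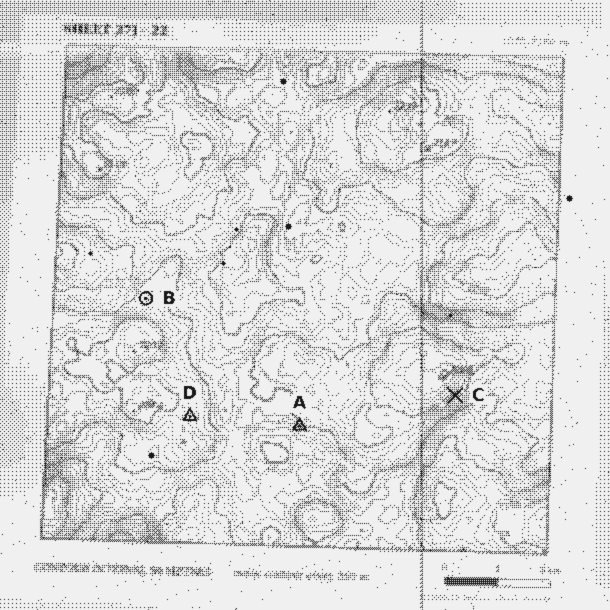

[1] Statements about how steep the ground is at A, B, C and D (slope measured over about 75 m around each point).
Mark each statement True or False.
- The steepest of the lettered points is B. False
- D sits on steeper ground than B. True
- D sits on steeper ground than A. False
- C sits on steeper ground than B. True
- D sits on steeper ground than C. False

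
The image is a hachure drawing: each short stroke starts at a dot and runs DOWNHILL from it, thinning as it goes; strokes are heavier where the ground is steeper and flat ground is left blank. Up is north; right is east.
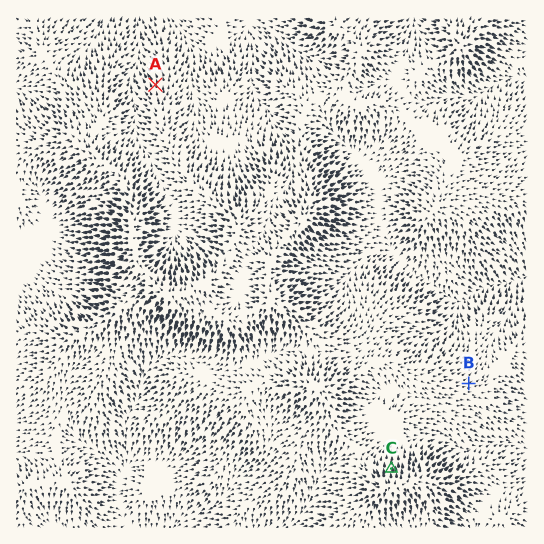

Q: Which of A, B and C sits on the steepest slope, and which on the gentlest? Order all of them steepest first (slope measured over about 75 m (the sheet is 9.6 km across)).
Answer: C A B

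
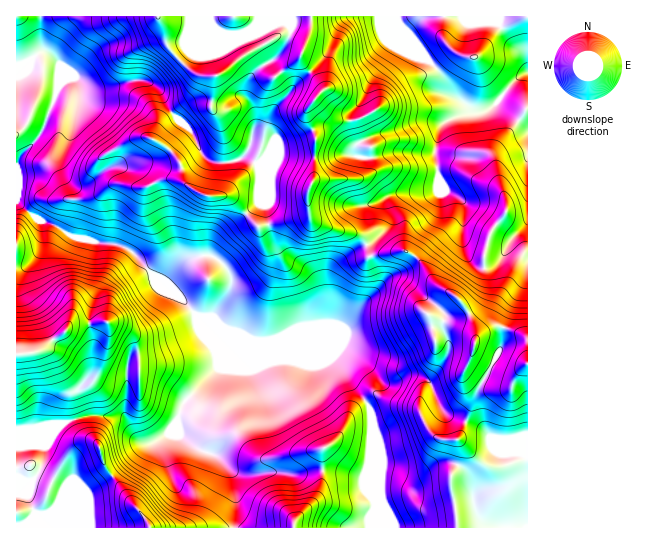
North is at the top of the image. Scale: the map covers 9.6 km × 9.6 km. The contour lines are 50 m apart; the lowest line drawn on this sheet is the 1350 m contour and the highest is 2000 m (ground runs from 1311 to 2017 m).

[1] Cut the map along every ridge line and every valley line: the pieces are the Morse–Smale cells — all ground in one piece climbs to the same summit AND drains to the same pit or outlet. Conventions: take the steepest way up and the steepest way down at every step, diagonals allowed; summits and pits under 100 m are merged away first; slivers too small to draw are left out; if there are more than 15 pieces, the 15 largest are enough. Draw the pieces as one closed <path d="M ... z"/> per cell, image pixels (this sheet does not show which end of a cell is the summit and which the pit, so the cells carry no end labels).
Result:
<path d="M310 16l-270 1 1 29 19 19-1 19 12-7 4 0 15 11 19 0 25-8 13 1 13 10 13 24 19 18 14 26 9 4 14 0 18-6 12 8 0 38-42 36-6 14 0 2 11 8 7 10 0 18-16 26-13 1 13 7 41 16 20-1 27-9 25-6 3-3 0-45 4-10 14-12 20-10-6-9-43-12-9-9-1-24 7-14 1-40-8-16-1-11 16-20-2-5-21-27 11-27z"/><path d="M366 245l-11 4-13 10-11 14-2 49-11 6-17 3-22 7 51 19 33 40 8 13 1 24-4 31 0 18 7 16-3 28 155 1 1-189-7-6-18-6-10 0-16 10-5-18-8-14-10-10-19-12-20-27-9-5-35 4z"/><path d="M17 201l-1 229 19-1 60-14 27 2 6 6 5 11 10 9 10 0 10-6 14-15 7-20 33-33-1-19-12-27-7-6 16 0 3-3 15-27-2-14-12-14-6-3-13 0-17 8-15 17-4 0-7-4-26-28-14-5-18-1-23-6-21-13-12-3z"/><path d="M75 77l-8 2-8 6-18 48-21 24-4 8 0 36 25 20 12 3 21 13 23 6 18 1 14 5 26 28 7 4 4 0 19-20 13-5 12 0 7-17 42-36 0-38-12-8-18 6-14 0-9-4-14-26-19-18-13-24-13-10-13-1-25 8-19 0z"/><path d="M203 320l-2 1 15 29 1 19-33 33-7 17 0 6 2 8 3 4 15 11 18 7 16 16 5 27-3 29 138 1 4-29-7-16 0-18 3-12 1-36-5-15-27-35-10-10-39-16-8-2-29 2z"/><path d="M497 104l-10 7-26 4-16 8-24-2-28 11-20 4-17 10-1 9 3 2 19 0 18-5 40 1 4 21-2 16-46 5-3 3 3 13-2 14-14 15-8 5 1 5 3 5 35-4 9 5 22 29 17 10 10 10 8 14 5 18 16-10 10 0 18 6 6 6 1-212z"/><path d="M395 16l-84 0 0 15-11 26 3 6 20 24 0 3-16 20 1 11 8 16-1 40-7 14 1 24 9 9 43 12 5 8 9-4 14-15 2-14-3-13 3-3 46-4 2-4 0-13-5-22-39 0-18 5-19 0-3-2 1-9 17-10 20-4 28-11 24 2 12-7 19-5-18-12-5-2-6-6-3-12-4-6-37-39z"/><path d="M95 415l-20 4-13 5-46 7 1 97 216-1 3-29-5-27-16-16-18-7-15-11-3-4-2-10-10 12-10 6-14 2-10-9-5-11-6-6z"/><path d="M527 16l-130 0-1 3 7 15 37 39 4 6 3 12 24 18 12 3 10-5 24-28 11-6z"/><path d="M39 16l-23 1 1 147 3-7 21-24 18-47 1-21-19-19z"/><path d="M527 73l-10 6-21 24 7 8 24 16z"/>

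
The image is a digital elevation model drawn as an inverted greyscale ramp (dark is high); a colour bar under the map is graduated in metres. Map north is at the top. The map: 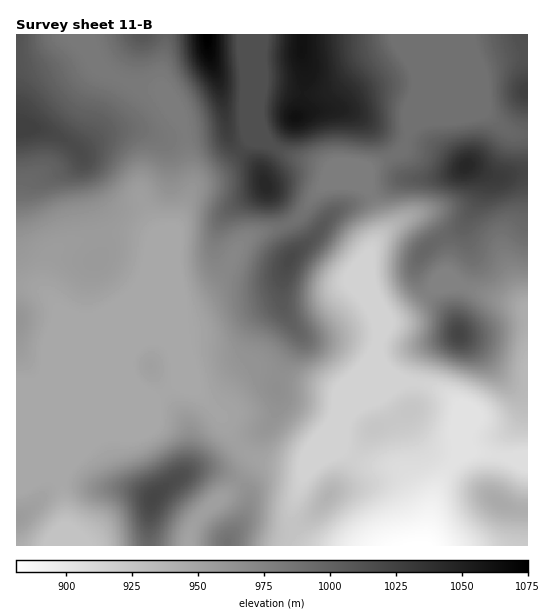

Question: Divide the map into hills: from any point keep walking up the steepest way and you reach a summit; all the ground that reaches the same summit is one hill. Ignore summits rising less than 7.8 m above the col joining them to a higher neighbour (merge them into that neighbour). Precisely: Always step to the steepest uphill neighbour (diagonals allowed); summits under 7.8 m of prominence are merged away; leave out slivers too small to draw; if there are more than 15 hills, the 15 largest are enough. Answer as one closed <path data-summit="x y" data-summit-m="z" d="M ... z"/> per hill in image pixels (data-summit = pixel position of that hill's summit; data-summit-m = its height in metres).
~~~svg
<path data-summit="207 35" data-summit-m="1075" d="M263 371l-10 0-6 3-14 14-16 24 16 27 14 15 20 8 38 4 38-40-2 23 14 10 12 6 32 4 8 7 16 25 4 8 2 15 3-21 5-16 22-31-3-29 4-22-5-4-24-15-16-4-56 1-14 7-10 1z"/><path data-summit="21 128" data-summit-m="1026" d="M87 34l-71 1 0 250 18 2 12 7-1-19 7-22 7-6 14-5 36-8 22 0 20 5 2 6-9 40-68 162-3 12 11-11 84-205 24-54 0-14-9-51-14-15-11-20-21-3-28-12-12-14z"/><path data-summit="290 259" data-summit-m="1019" d="M354 183l-29 2-12 11-6 12-12 13-18 8-22 5-9 5-11 13-12 23-17 15-15 7-12 1-7 17-23 22 13 1 11 9 4 10 10 14 6 17 24 23 8-8 8-15 20-17 10 0 72 20 10-1 14-7 38 0 6-2-18-12-8-14 0-12 4-8 0-18-12-32-1-30 13-22 0-12-13-32z"/><path data-summit="466 165" data-summit-m="1045" d="M486 113l-8 0-27 6-21 0-9 3-12 9-4 14-6 8-31 16 0 22 4 5 9 25 0 12-13 22 0 21 3 15 10 26 1 16 7-12 17-7 29-27 19-4 65 22 9 4 0-174-19-4z"/><path data-summit="154 497" data-summit-m="1022" d="M178 358l2 23-3 4-20 13-26 11-24 24-20 12-23 24-4 11 5 27 1 39 121 0 4-15 8-14 27-22 31-34 4-1-14-6-10-10-18-31-26-25-9-23z"/><path data-summit="295 117" data-summit-m="1062" d="M413 34l-151 0-3 91 6 15 13 10 13 7 23 5 27 11 26 16 1-20 31-16 8-12 2-9-1-16 9-25 0-14-4-9z"/><path data-summit="459 335" data-summit-m="1023" d="M457 283l-22 4-29 27-17 7-12 22 2 16 6 10 10 9 8 4 12 0 16 4 18 9 11 10-4 22 3 30 8-6 10 0 30 7 20-1 1-146-9-6-36-11z"/><path data-summit="266 185" data-summit-m="1045" d="M253 139l-3 0-24 27-28 16-6 7-37 86-70 172 7-6 3-5 34-84 6-7 14-7 23-23 7-17 16-3 16-9 12-11 12-23 11-13 9-5 22-5 18-8 12-13 6-12 12-11 34-1-9-7-9-4-27-11-23-5-24-15z"/><path data-summit="329 496" data-summit-m="938" d="M343 426l-32 34-6 11-13 38 0 15 5 11 6 6 12 5 108 0 4-10 1-21-5-14-16-25-8-7-32-4-24-14-2-2z"/><path data-summit="527 92" data-summit-m="1026" d="M527 34l-113 0-1 34 4 9 0 14-9 25 1 13 12-7 9-3 21 0 27-6 8 0 23 18 6 3 12 0z"/><path data-summit="499 503" data-summit-m="946" d="M477 451l-10 0-9 6-17 22-9 24-7 43 103-1 0-88-21 1z"/><path data-summit="17 320" data-summit-m="962" d="M29 286l-13 1 0 190 22 1 15-4 6 4 2-2 0-163-6-10-12-12z"/><path data-summit="227 543" data-summit-m="988" d="M262 461l-5 0-31 34-27 22-8 14-2 15 126-1-12-4-6-6-5-11 1-20 16-41-4 3-15 0z"/><path data-summit="17 517" data-summit-m="956" d="M53 474l-15 4-22 1 1 67 48-1 0-38-4-26-4-6z"/><path data-summit="142 35" data-summit-m="1009" d="M165 34l-77 1 9 25 12 14 28 12 21 3 11 18 0-3-8-17 0-20 4-19z"/>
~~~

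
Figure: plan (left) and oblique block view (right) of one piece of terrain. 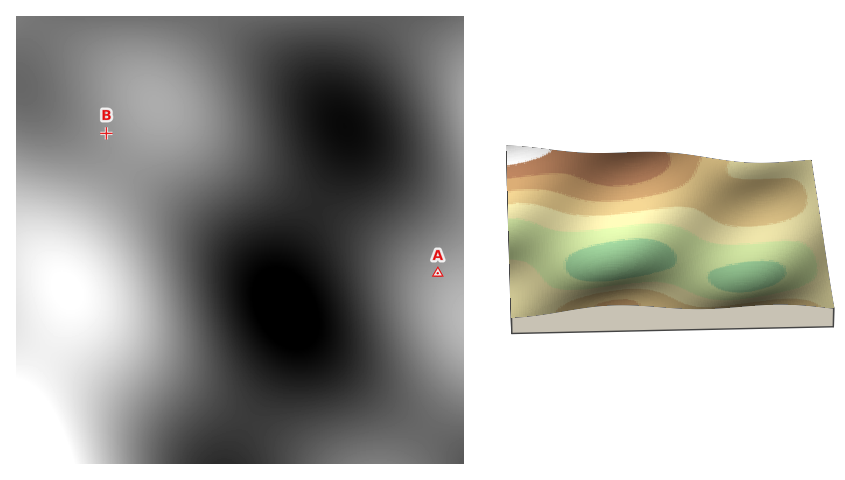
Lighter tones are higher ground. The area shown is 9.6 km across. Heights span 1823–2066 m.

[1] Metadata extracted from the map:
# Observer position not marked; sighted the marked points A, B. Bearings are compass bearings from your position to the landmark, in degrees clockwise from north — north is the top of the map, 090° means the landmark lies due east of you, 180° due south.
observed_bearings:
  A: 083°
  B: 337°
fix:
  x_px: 179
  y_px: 305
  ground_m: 1925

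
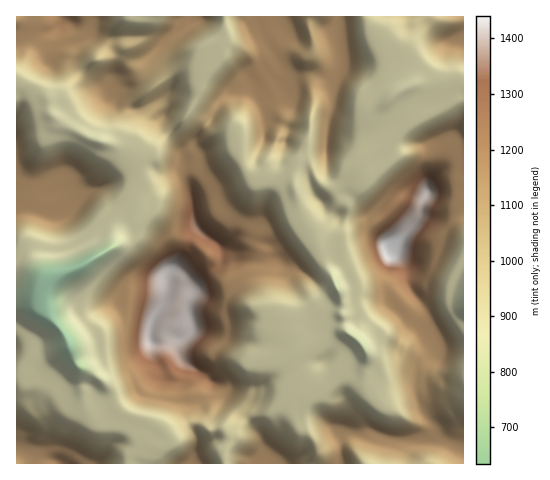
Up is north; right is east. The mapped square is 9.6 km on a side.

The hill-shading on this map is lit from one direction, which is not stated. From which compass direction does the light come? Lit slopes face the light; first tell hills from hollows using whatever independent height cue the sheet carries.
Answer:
SW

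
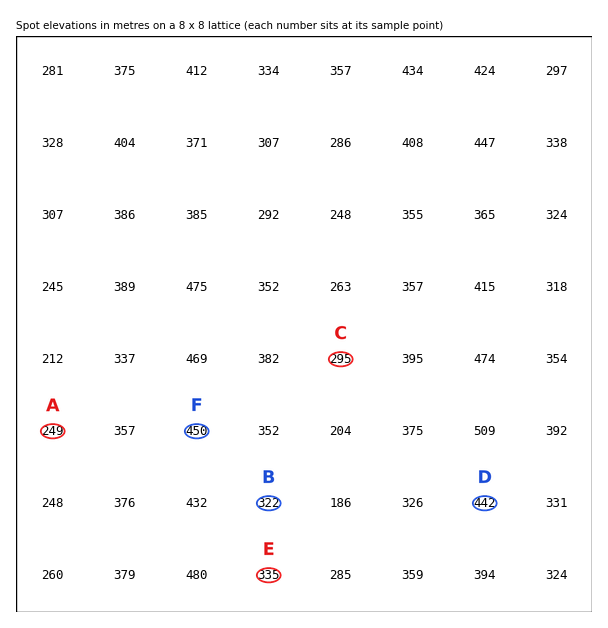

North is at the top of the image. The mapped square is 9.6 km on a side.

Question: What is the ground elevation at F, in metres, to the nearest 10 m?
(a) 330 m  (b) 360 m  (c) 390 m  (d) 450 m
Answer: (d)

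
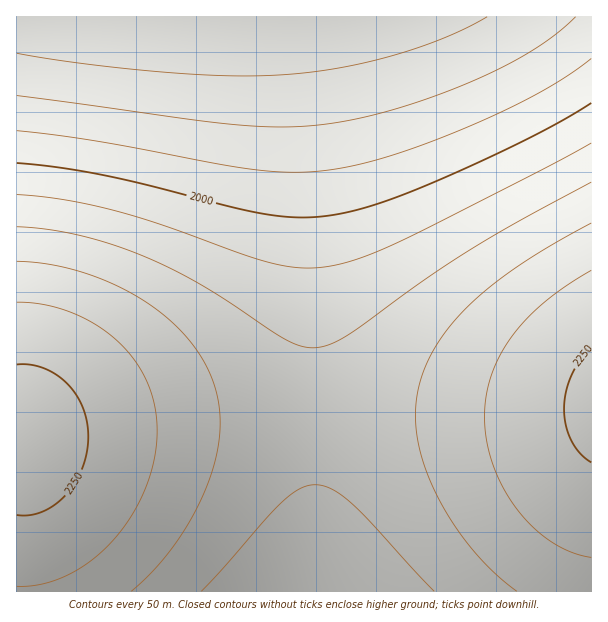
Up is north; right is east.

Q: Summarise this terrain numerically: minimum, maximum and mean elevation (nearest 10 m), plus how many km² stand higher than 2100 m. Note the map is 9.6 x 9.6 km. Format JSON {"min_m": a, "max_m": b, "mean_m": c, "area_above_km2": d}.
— {"min_m": 1810, "max_m": 2270, "mean_m": 2070, "area_above_km2": 47.5}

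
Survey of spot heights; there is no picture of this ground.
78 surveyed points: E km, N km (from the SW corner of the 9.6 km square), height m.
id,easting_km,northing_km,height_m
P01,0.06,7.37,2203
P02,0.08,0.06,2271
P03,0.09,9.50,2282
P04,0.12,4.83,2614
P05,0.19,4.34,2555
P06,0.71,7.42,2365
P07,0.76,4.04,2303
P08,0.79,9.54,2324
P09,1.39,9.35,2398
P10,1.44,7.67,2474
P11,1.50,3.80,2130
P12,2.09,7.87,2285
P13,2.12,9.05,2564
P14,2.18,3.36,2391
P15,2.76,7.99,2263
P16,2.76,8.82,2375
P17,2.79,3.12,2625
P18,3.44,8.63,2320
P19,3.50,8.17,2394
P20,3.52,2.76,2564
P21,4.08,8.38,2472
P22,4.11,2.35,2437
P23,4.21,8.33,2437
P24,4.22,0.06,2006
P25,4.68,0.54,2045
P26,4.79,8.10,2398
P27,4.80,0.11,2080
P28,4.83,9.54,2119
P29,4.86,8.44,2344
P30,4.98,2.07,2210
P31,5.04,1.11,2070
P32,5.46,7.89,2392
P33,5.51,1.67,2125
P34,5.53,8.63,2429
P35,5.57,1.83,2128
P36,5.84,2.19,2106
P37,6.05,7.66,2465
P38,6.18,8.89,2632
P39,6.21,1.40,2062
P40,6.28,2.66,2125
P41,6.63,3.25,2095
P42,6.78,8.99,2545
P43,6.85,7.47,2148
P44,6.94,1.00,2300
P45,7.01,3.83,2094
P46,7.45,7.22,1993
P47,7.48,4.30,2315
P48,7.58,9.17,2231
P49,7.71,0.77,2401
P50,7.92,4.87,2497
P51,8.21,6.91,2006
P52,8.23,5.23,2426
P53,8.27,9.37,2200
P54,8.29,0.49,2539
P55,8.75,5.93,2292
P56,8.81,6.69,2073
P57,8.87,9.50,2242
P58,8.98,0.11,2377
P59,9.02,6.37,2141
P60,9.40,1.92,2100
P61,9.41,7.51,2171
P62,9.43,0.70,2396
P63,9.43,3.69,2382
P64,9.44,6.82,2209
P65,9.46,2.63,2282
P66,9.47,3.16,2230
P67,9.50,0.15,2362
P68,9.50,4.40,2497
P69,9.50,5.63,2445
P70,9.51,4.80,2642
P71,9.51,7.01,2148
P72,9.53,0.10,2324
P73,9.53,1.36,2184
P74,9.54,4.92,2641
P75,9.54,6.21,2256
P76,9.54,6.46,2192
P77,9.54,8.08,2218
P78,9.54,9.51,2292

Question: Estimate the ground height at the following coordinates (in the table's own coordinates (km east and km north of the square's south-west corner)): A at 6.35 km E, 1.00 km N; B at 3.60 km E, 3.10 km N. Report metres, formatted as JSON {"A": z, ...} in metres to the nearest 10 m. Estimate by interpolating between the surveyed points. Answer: {"A": 2060, "B": 2520}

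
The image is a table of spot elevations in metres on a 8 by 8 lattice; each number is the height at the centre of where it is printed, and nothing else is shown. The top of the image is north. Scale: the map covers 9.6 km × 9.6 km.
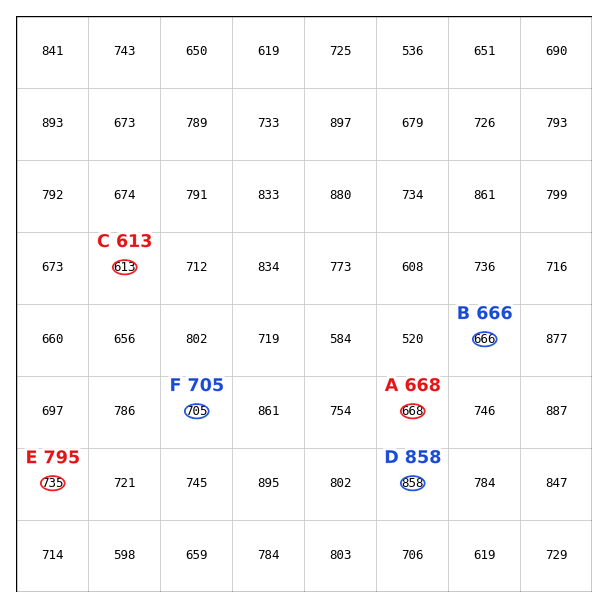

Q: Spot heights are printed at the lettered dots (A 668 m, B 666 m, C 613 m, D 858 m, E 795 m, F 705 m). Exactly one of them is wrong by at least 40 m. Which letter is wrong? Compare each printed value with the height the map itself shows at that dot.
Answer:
E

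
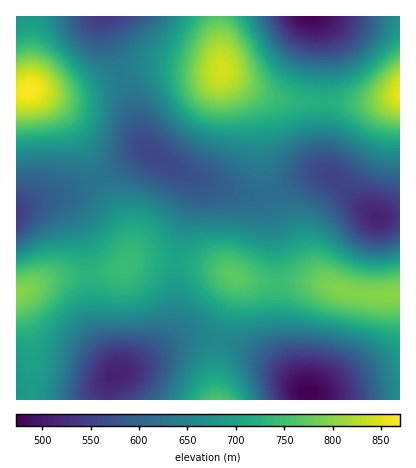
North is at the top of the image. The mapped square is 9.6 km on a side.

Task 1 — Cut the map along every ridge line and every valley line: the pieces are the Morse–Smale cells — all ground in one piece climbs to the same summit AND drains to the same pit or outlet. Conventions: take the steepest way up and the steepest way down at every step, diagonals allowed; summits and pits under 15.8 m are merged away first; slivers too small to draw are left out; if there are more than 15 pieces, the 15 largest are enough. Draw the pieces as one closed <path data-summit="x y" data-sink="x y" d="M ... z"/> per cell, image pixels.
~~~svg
<path data-summit="16 294" data-sink="116 374" d="M156 260l-22 1-12 8-10 3-56 6-40 16 10 30 6 26 0 45 50 1 10-2 10-6 14-14 30-16 20-18 7-12 3-10 0-56z"/><path data-summit="222 70" data-sink="152 154" d="M172 67l-26 0-24 9 20 62 7 12 17 13 36 19 42 13 14 1 10-2-7-30-4-46-9-20-26-28-20 1z"/><path data-summit="394 294" data-sink="308 394" d="M320 283l-43 1 0 46 4 18 12 24 16 22 1 6 90 0 0-106-36 1z"/><path data-summit="394 294" data-sink="378 216" d="M324 173l-18 4-37 17 7 20 22 44 18 21 18 9 40 8 26-2 0-78-24 0-42-38z"/><path data-summit="16 294" data-sink="16 214" d="M98 179l-28 13-24 6-30 12 0 83 36-14 60-7 10-3 4-3 4-12-2-22z"/><path data-summit="222 70" data-sink="310 16" d="M314 16l-96 0 4 54 20 15 28 12 18 4 34 1 0-62-4-16z"/><path data-summit="400 92" data-sink="378 216" d="M400 95l-28 7-50 0-1 40 3 24 6 9 48 42 22-3z"/><path data-summit="234 276" data-sink="152 154" d="M190 176l-2 0 5 8 0 8-14 50-3 20 40 6 32 13 28 3-1-42-4-20-7-20-6-4-36-9z"/><path data-summit="16 294" data-sink="152 154" d="M150 152l-16 5-36 21 30 54 2 22-2 10 10-4 38 2 3-20 13-44 0-18-6-6z"/><path data-summit="400 92" data-sink="310 16" d="M400 16l-86 0 8 24 0 62 50 0 28-8z"/><path data-summit="30 90" data-sink="16 214" d="M32 90l-16 2 0 117 54-17 28-14-24-48-8-12-18-18z"/><path data-summit="222 70" data-sink="104 16" d="M218 16l-114 0-1 8 7 26 12 25 24-8 70 4 6-1z"/><path data-summit="30 90" data-sink="104 16" d="M104 16l-72 0-3 74 23 4 18 0 20-5 30-13 1-2-16-40z"/><path data-summit="222 70" data-sink="378 216" d="M224 73l24 25 6 10 4 16 4 46 6 23 44-18 16-1-6-18 0-54-34-1-18-4-28-12z"/><path data-summit="30 90" data-sink="152 154" d="M122 75l-32 14-20 5-18 0-20-4 22 14 15 18 29 56 36-21 16-5-8-14z"/>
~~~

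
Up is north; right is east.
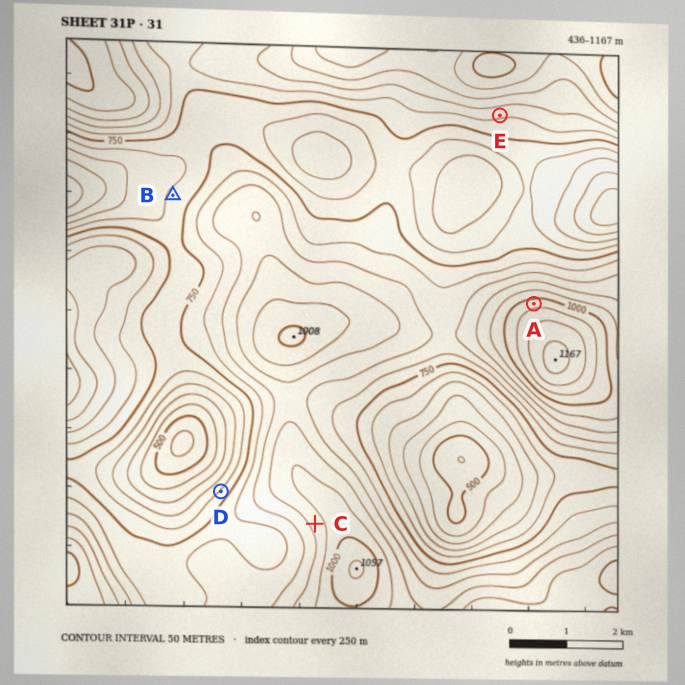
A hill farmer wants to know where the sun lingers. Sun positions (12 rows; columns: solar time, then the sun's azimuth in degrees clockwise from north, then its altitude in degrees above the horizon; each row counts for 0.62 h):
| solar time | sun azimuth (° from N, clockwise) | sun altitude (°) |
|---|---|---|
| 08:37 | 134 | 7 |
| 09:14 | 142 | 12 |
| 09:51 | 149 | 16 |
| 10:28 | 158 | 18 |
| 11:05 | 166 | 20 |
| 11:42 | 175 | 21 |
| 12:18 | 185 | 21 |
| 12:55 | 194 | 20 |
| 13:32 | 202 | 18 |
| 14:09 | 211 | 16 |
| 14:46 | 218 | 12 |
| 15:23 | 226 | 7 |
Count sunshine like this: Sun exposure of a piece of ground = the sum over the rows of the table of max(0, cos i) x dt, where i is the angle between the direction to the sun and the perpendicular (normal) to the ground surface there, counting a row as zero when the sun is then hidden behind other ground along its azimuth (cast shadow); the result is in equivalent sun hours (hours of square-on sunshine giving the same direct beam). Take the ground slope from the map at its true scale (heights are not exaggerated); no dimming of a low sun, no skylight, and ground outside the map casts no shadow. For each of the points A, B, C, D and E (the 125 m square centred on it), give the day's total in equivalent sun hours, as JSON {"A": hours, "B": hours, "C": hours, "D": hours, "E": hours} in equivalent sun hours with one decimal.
{"A": 0.3, "B": 1.7, "C": 2.6, "D": 0.8, "E": 3.3}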